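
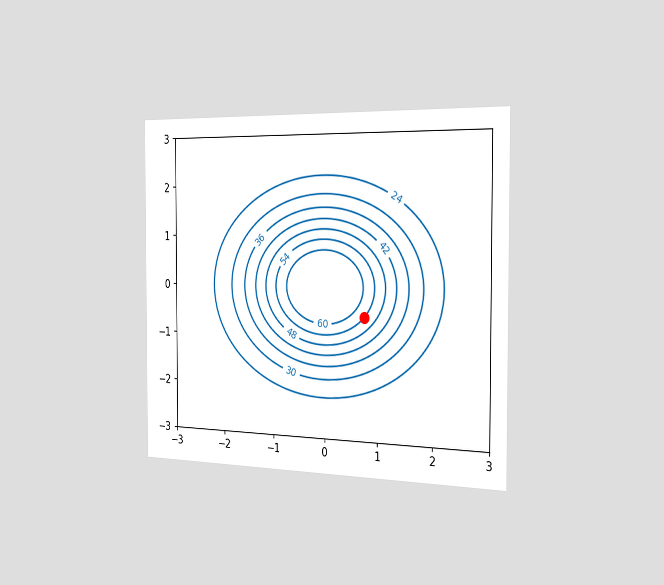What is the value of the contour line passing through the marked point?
The chart is viewed slightly from the right. The marked point sits on the contour labelled 54.

54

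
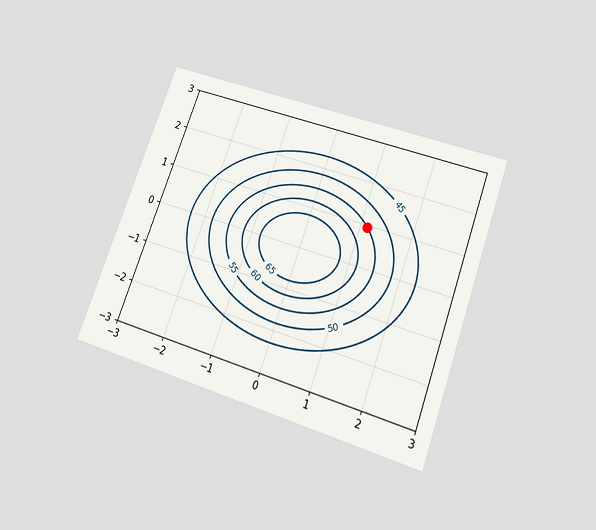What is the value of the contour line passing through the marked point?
55

The chart is tilted about 20° clockwise and viewed slightly from below. The marked point sits on the contour labelled 55.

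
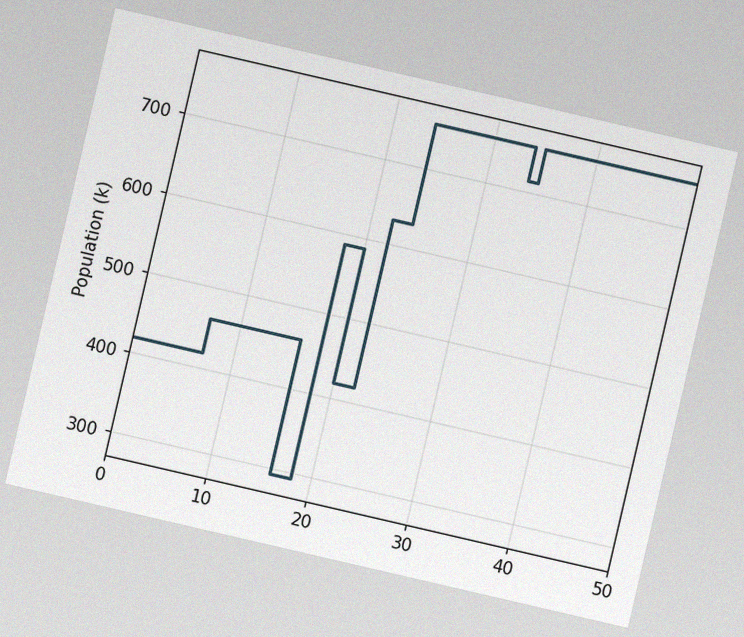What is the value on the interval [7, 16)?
The chart is tilted about 13° clockwise, with some photo noise. On [7, 16) the step sits at 462k.

462k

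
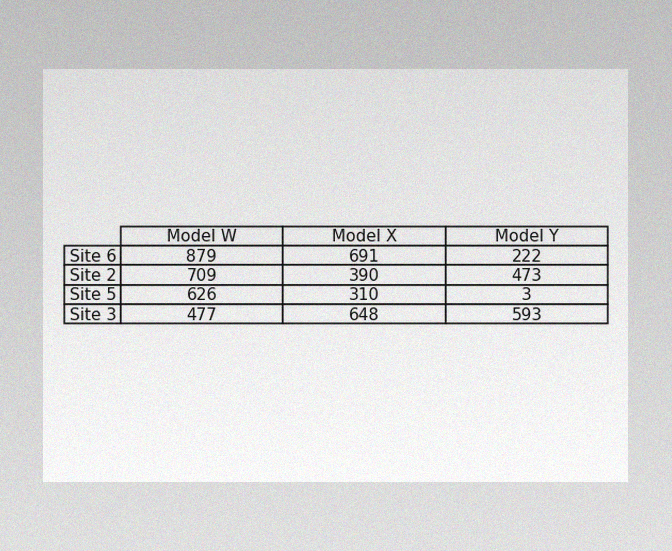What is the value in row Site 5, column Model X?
The image has some photo noise and uneven lighting. The (Site 5, Model X) cell reads 310.

310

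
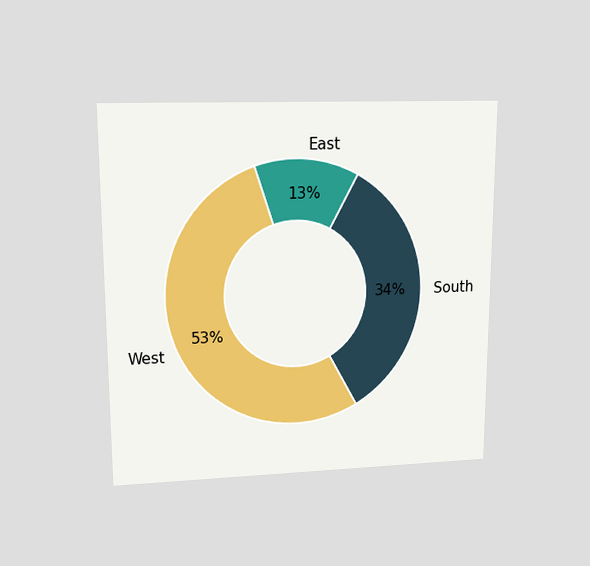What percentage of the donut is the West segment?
The chart is viewed at a slight angle. The West segment takes up 53% of the ring.

53%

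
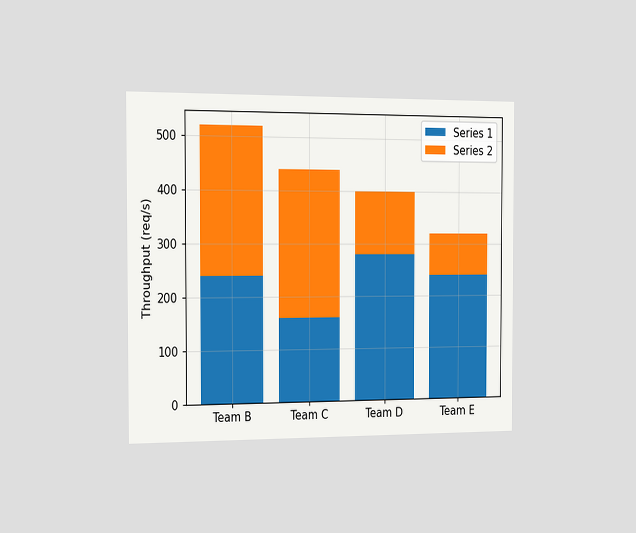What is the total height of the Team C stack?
The chart is viewed slightly from the left. The Team C stack's top reaches 440req/s on the y-axis.

440req/s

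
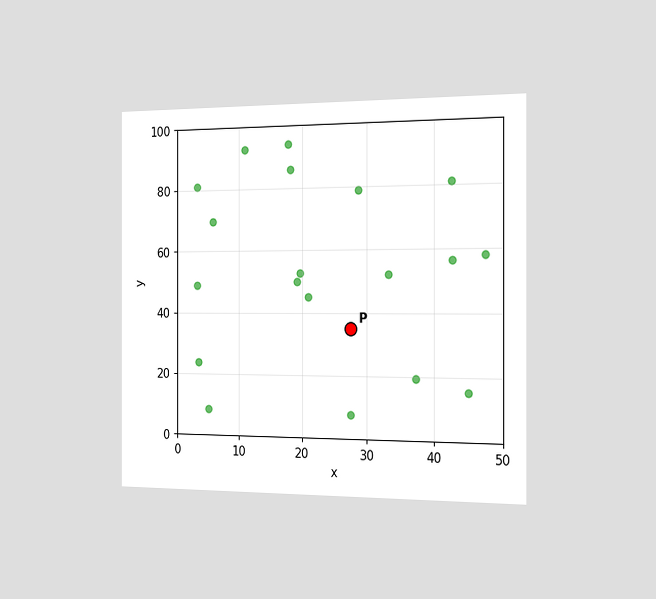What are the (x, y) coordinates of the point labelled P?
(27.5, 35)

The chart is viewed slightly from the right. Following the gridlines from P to each axis, P sits at (27.5, 35).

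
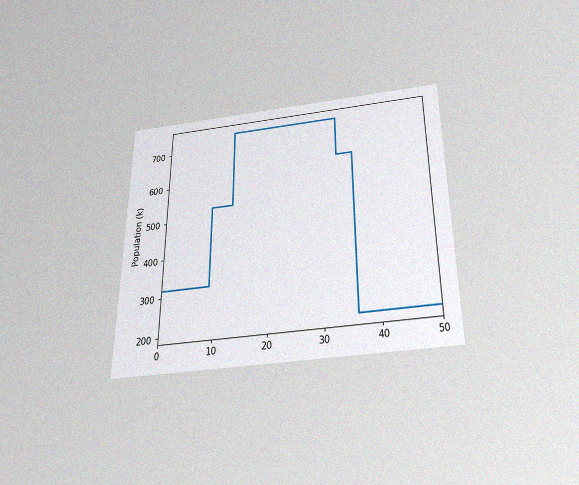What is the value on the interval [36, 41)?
212k

The chart is viewed slightly from below, with some photo noise. On [36, 41) the step sits at 212k.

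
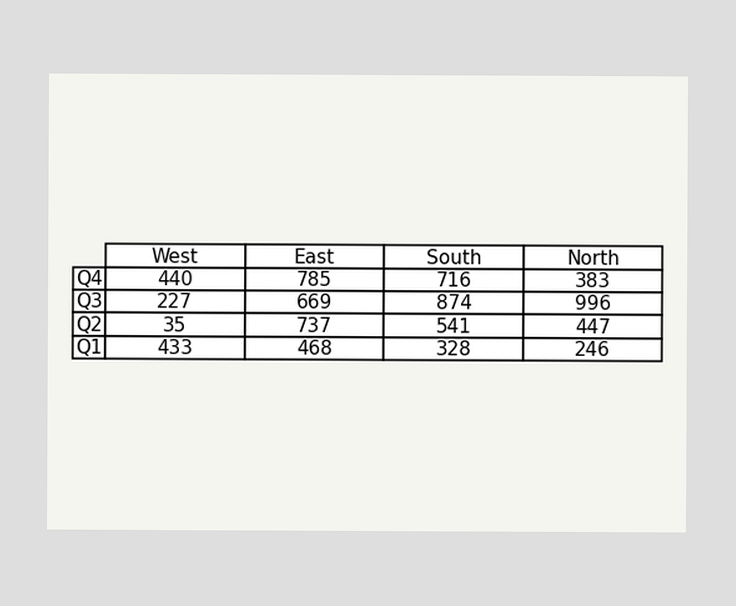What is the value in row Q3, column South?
874

The (Q3, South) cell reads 874.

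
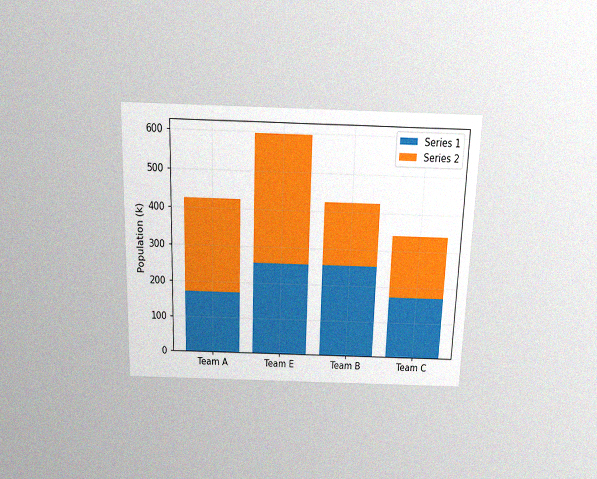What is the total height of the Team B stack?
The chart is viewed slightly from above, with some photo noise. The Team B stack's top reaches 425k on the y-axis.

425k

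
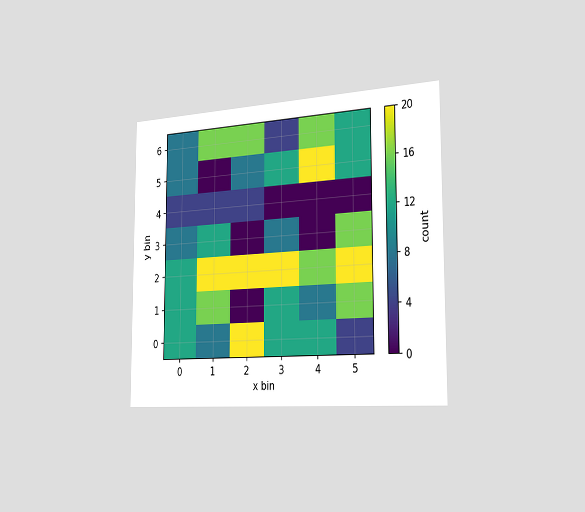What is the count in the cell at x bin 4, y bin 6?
16

The chart is viewed slightly from the right. Matching the cell (4, 6) against the colorbar gives 16.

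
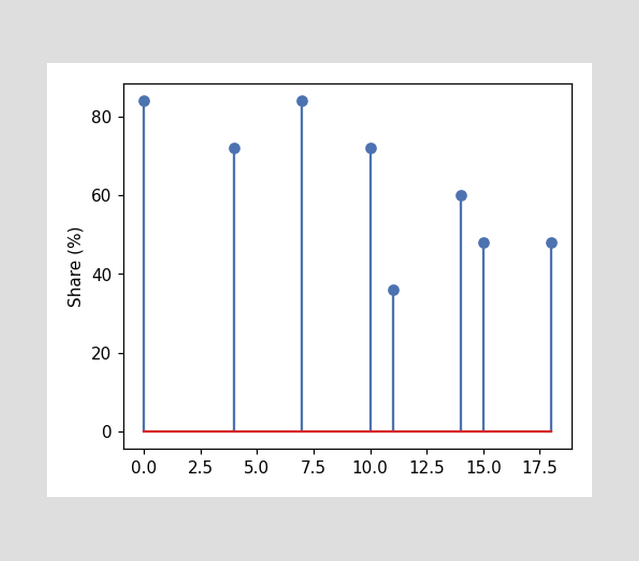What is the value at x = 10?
72%

The stem at x=10 reaches 72%.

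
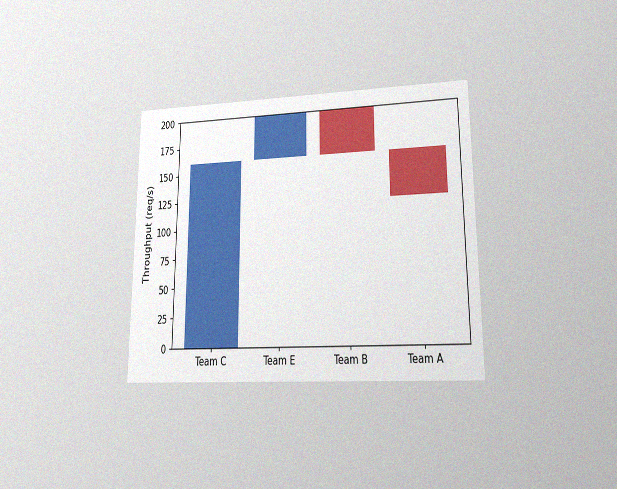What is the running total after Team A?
120req/s

The chart is viewed at a slight angle, with some photo noise. After Team A the running total reaches 120req/s.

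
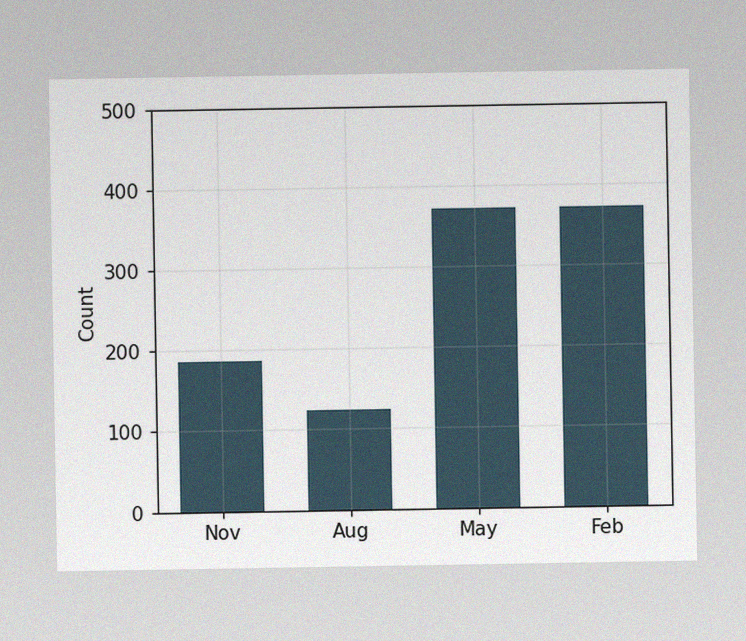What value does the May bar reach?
372

The image has some photo noise and uneven lighting. Reading along the chart's y-axis, the May bar reaches 372.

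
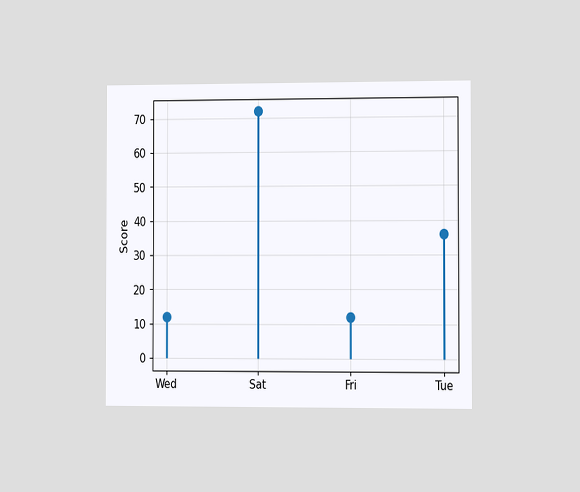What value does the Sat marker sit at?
The chart is viewed slightly from the right. The Sat marker sits at 72.

72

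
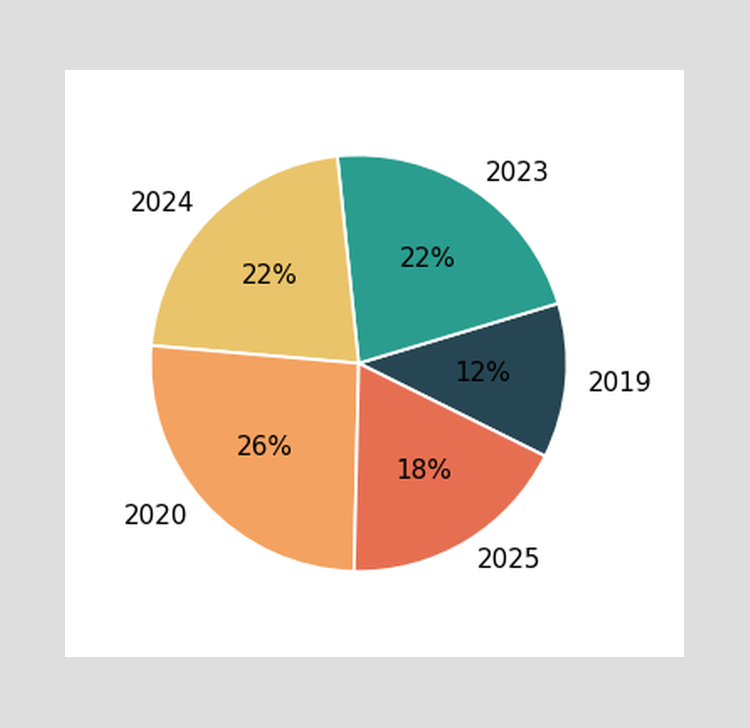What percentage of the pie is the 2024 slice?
The 2024 slice takes up 22% of the pie.

22%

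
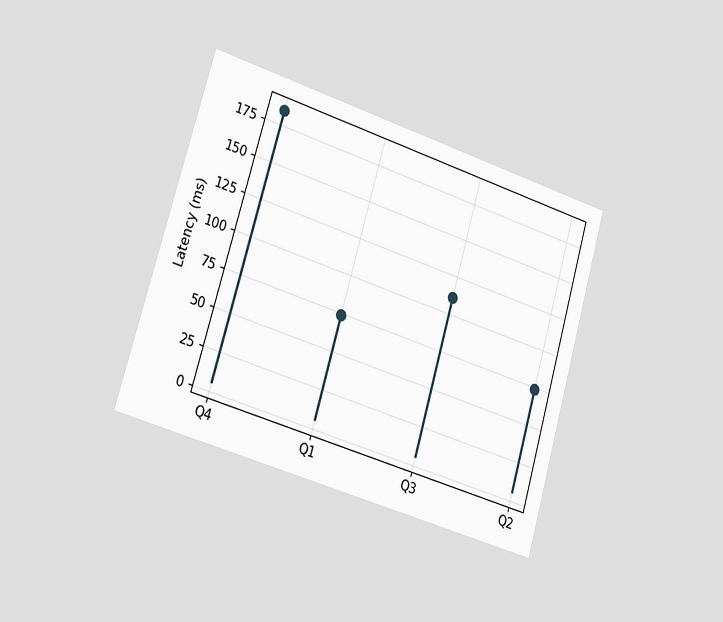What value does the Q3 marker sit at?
The chart is tilted about 16° clockwise and viewed slightly from the left. The Q3 marker sits at 111ms.

111ms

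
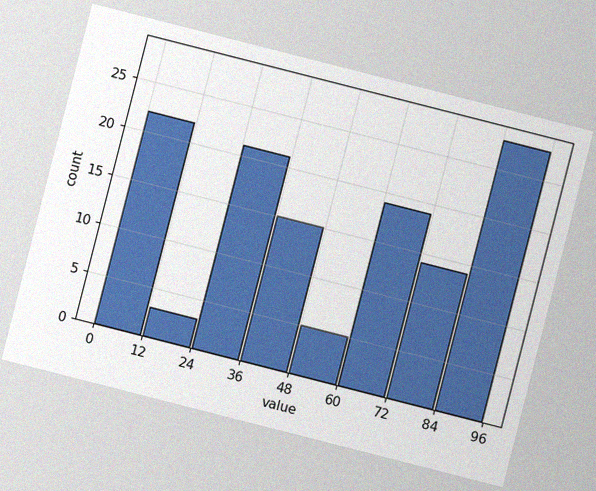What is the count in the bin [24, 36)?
The chart is tilted about 14° clockwise, with some photo noise. The [24, 36) bin has height 21.

21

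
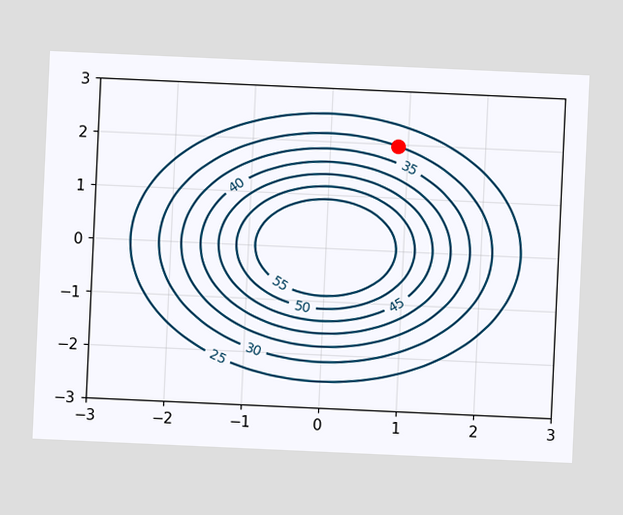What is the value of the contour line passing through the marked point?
The chart is tilted about 3° clockwise. The marked point sits on the contour labelled 30.

30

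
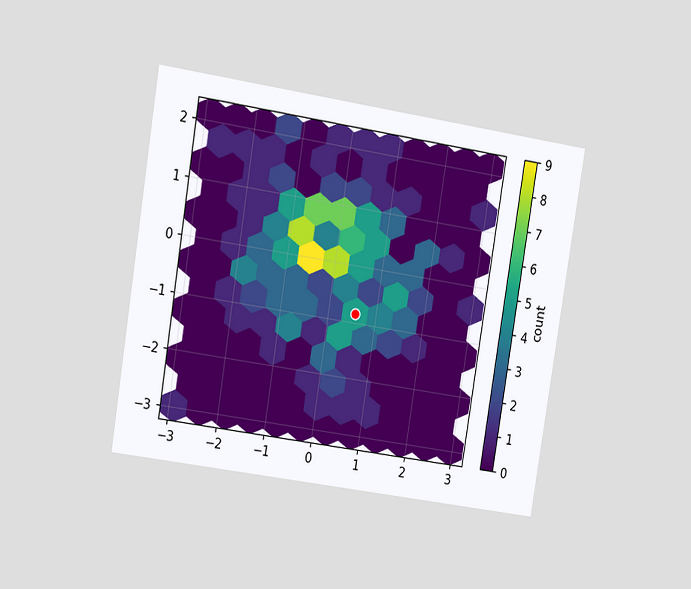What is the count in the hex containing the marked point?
5

The chart is tilted about 9° clockwise and viewed at a slight angle. The marked hex reads 5 on the colorbar.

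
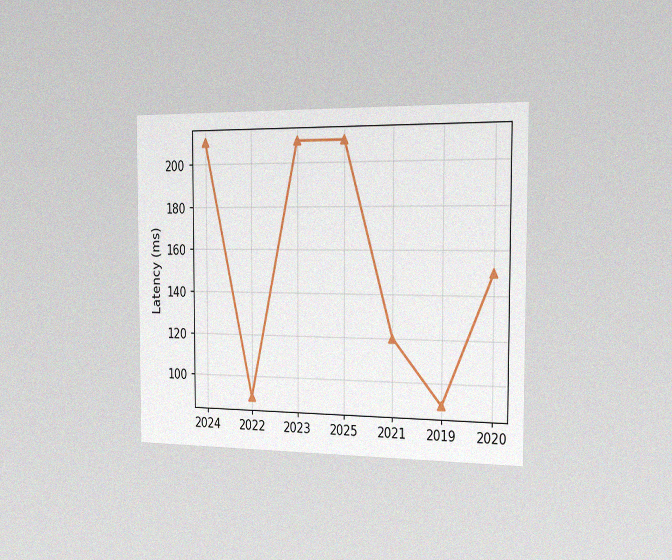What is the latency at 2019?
The chart is viewed slightly from the right, with some photo noise. At 2019, the line is at 90ms.

90ms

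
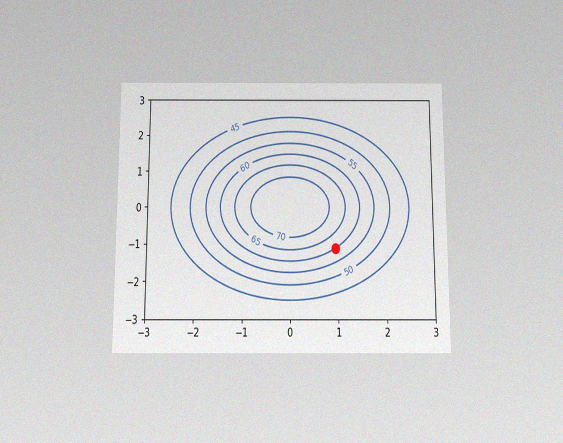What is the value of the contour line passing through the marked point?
60

The chart is viewed slightly from below, with some photo noise. The marked point sits on the contour labelled 60.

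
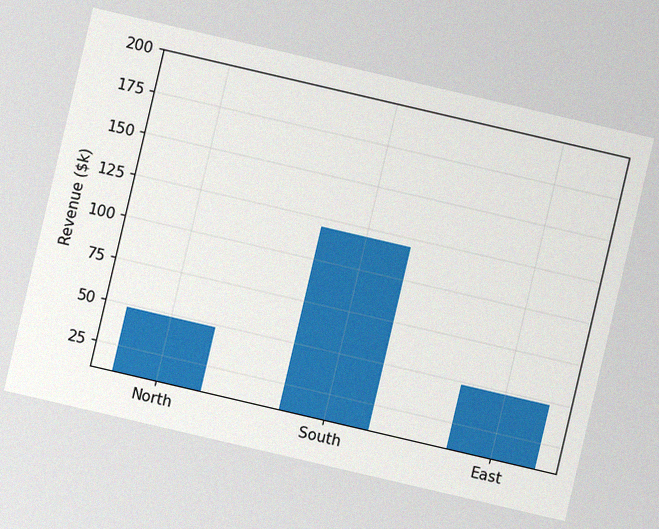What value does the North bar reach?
The chart is tilted about 13° clockwise, with some photo noise. Reading along the chart's y-axis, the North bar reaches $48k.

$48k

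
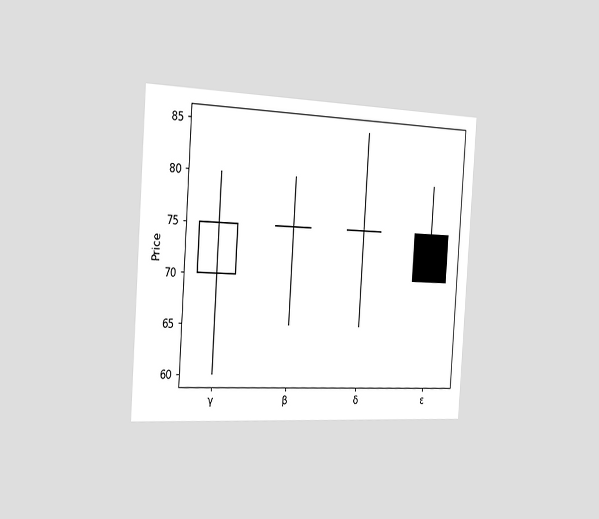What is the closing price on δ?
75

The chart is tilted about 4° clockwise and viewed slightly from the left. The δ candle closes at 75.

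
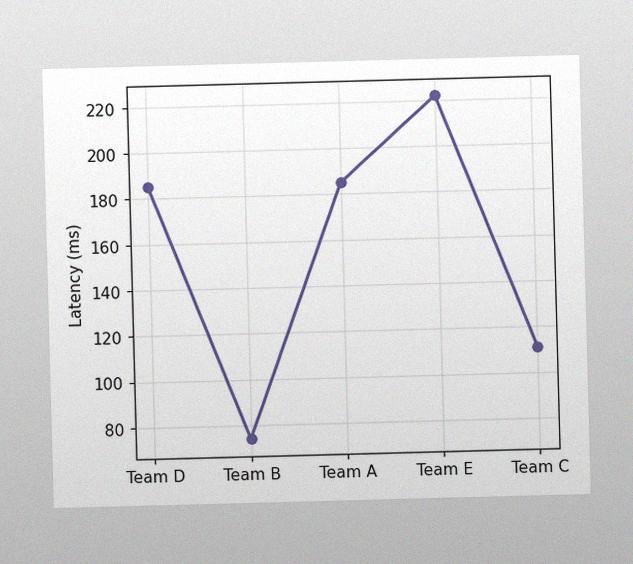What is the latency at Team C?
The image has some photo noise and uneven lighting. At Team C, the line is at 111ms.

111ms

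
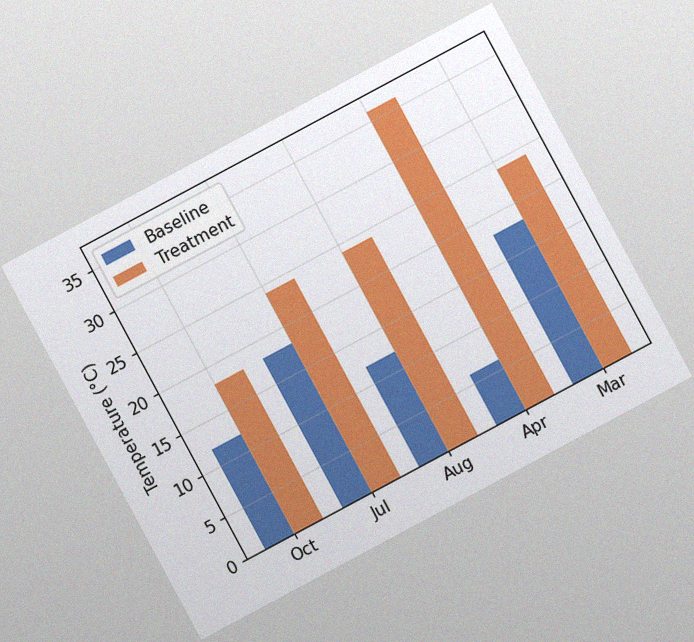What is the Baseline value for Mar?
The chart is tilted about 28° counter-clockwise, with some photo noise. The Baseline bar at Mar reaches 18°C on the y-axis.

18°C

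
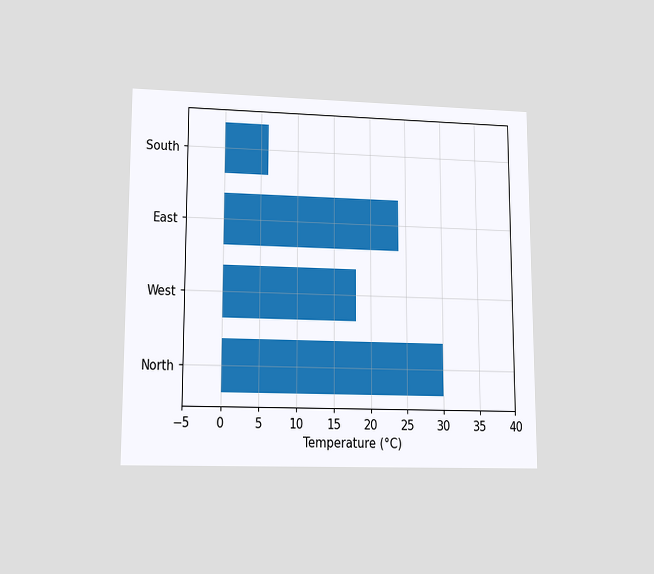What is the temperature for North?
The chart is viewed at a slight angle. Reading along the chart's x-axis, the North bar reaches 30°C.

30°C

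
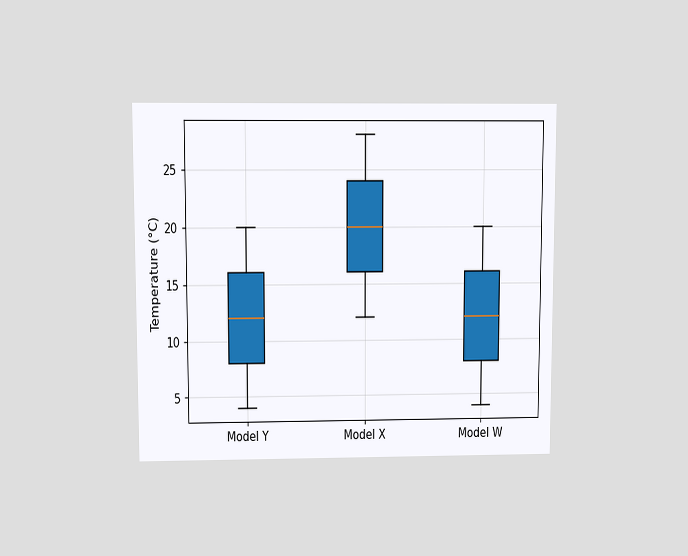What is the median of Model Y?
The chart is viewed slightly from above. The median line in the Model Y box sits at 12°C.

12°C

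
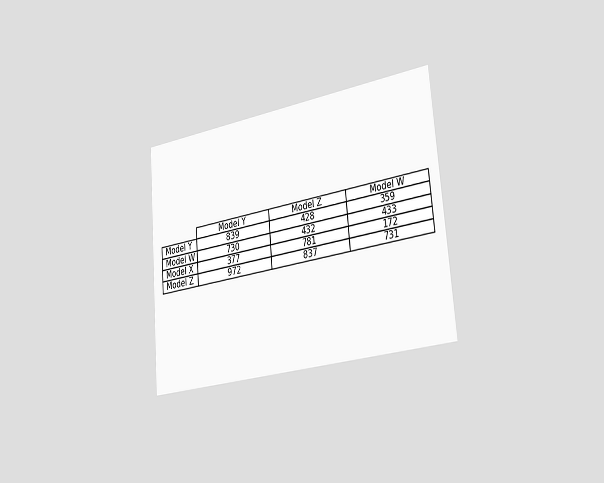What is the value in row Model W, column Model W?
433

The chart is tilted about 5° counter-clockwise and viewed slightly from the right. The (Model W, Model W) cell reads 433.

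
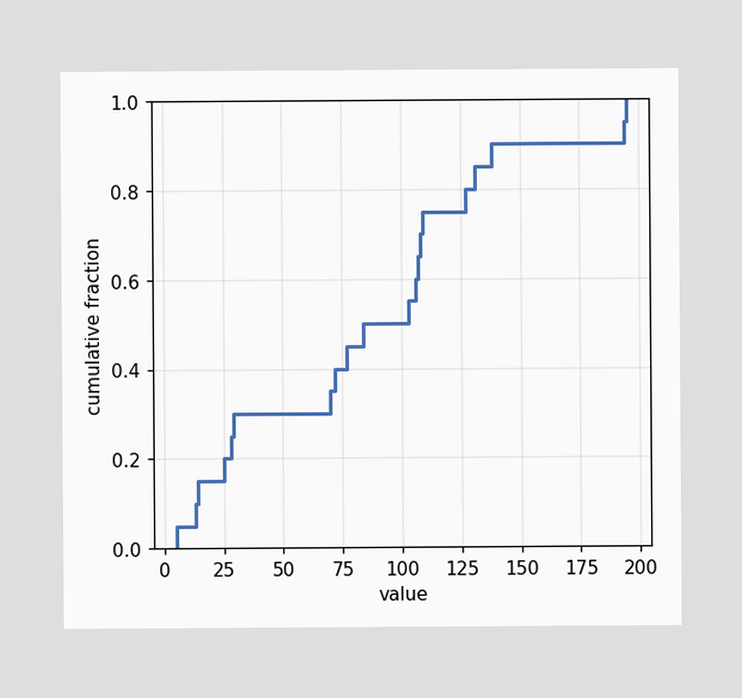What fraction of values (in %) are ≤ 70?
At x=70 the ECDF step is at 35%.

35%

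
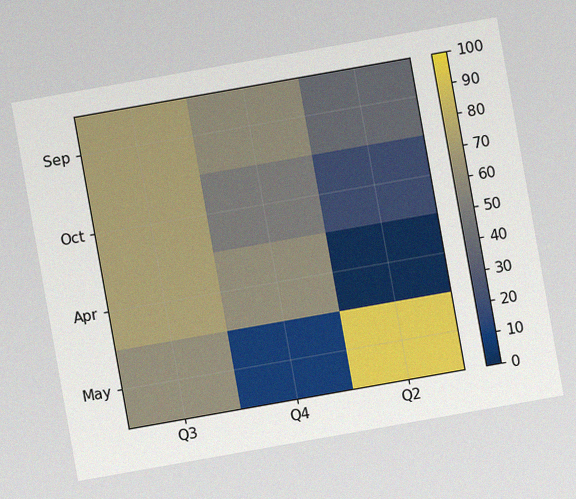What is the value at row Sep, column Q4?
The chart is tilted about 10° counter-clockwise, with some photo noise. Matching cell (Sep, Q4) against the colorbar gives 60.

60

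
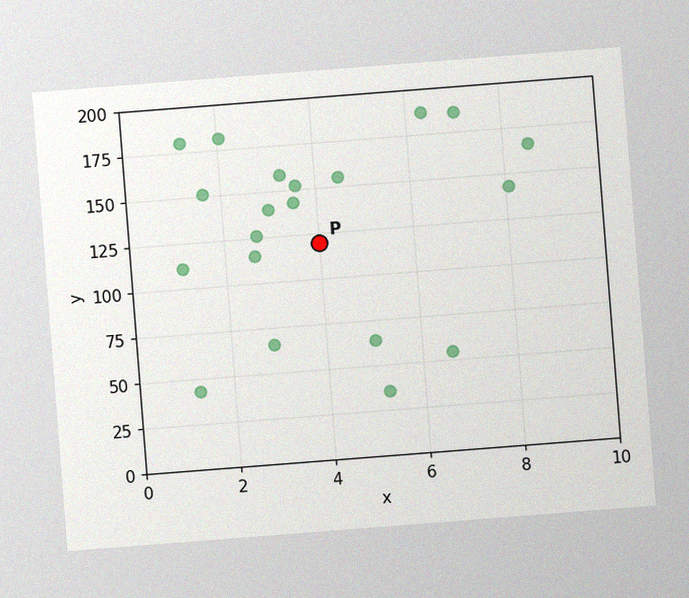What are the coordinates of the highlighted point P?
(4, 120)

The chart is tilted about 4° counter-clockwise, with some photo noise. Following the gridlines from P to each axis, P sits at (4, 120).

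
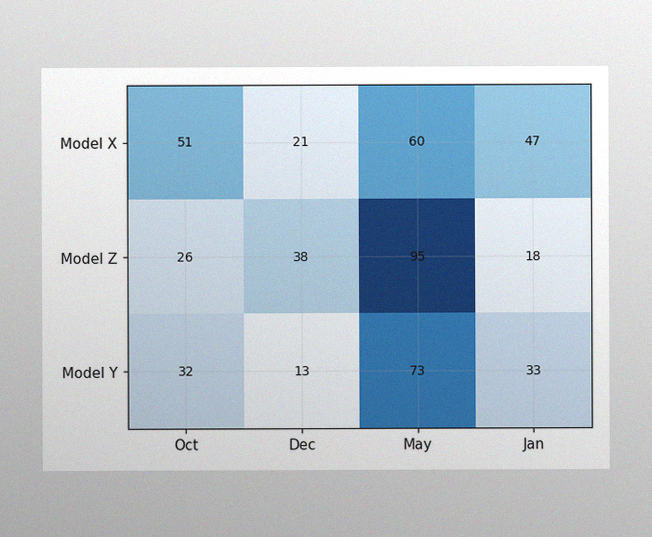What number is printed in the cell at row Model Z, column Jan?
The image has some photo noise and uneven lighting. The (Model Z, Jan) cell reads 18.

18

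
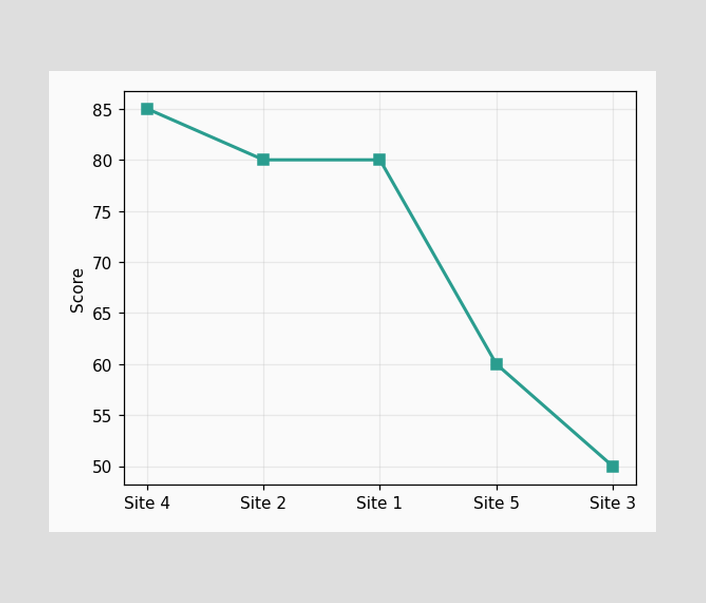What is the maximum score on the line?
The highest point is at Site 4, and reading across to the y-axis gives 85.

85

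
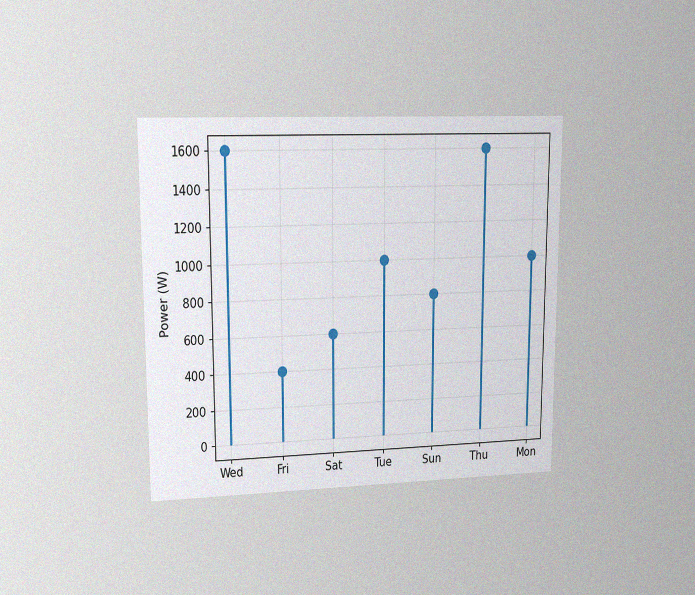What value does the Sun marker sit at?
The chart is viewed at a slight angle, with some photo noise. The Sun marker sits at 800W.

800W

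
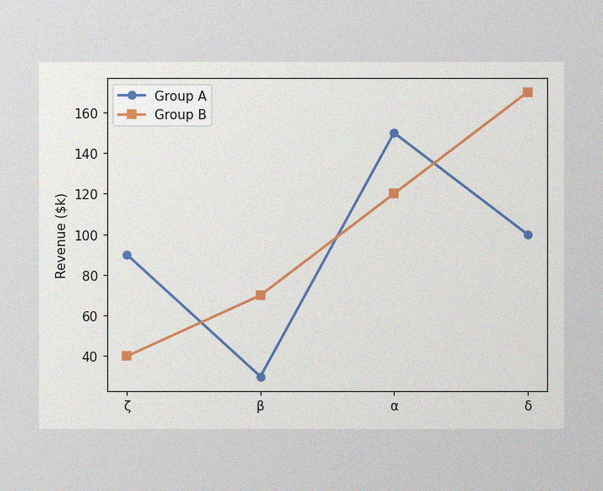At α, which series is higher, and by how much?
Group A, by $30k

The image has some photo noise and uneven lighting. At α, Group A sits above the other line by $30k.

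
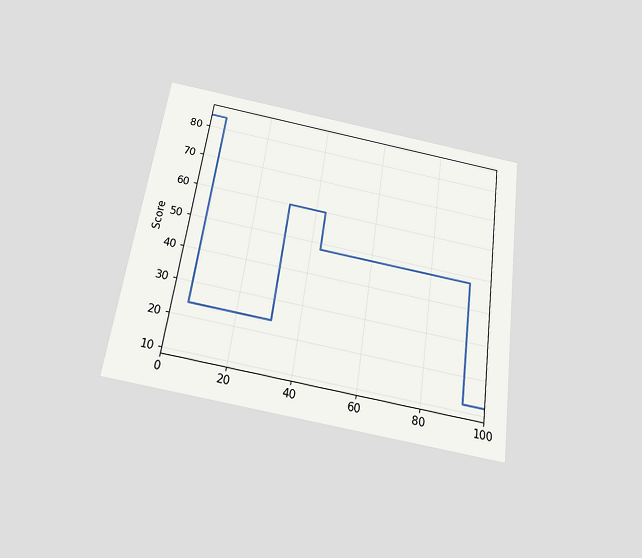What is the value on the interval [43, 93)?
48

The chart is tilted about 8° clockwise and viewed slightly from below. On [43, 93) the step sits at 48.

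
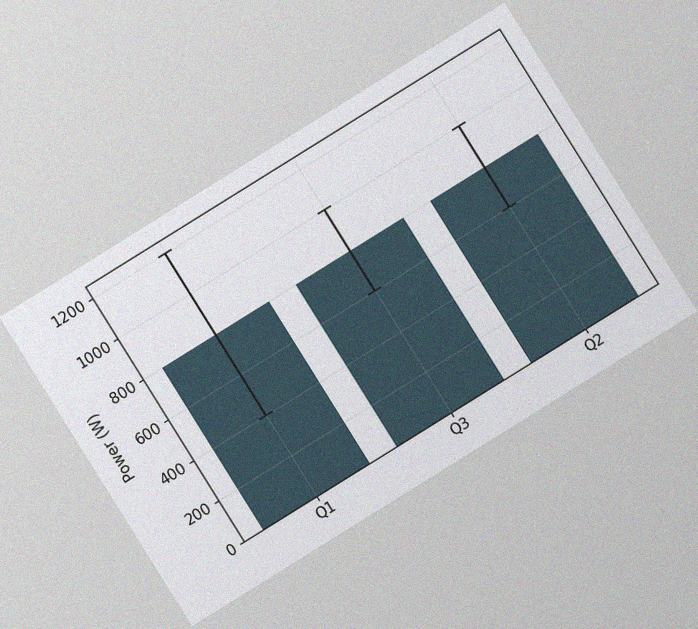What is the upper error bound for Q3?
1000W

The chart is tilted about 32° counter-clockwise, with some photo noise. The Q3 bar's upper whisker reaches 1000W.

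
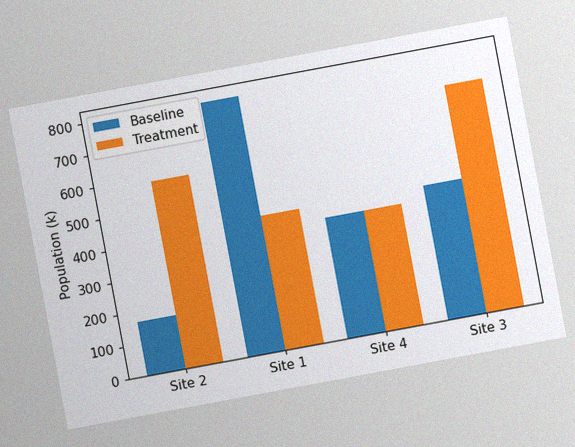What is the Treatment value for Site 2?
The chart is tilted about 11° counter-clockwise, with some photo noise. The Treatment bar at Site 2 reaches 588k on the y-axis.

588k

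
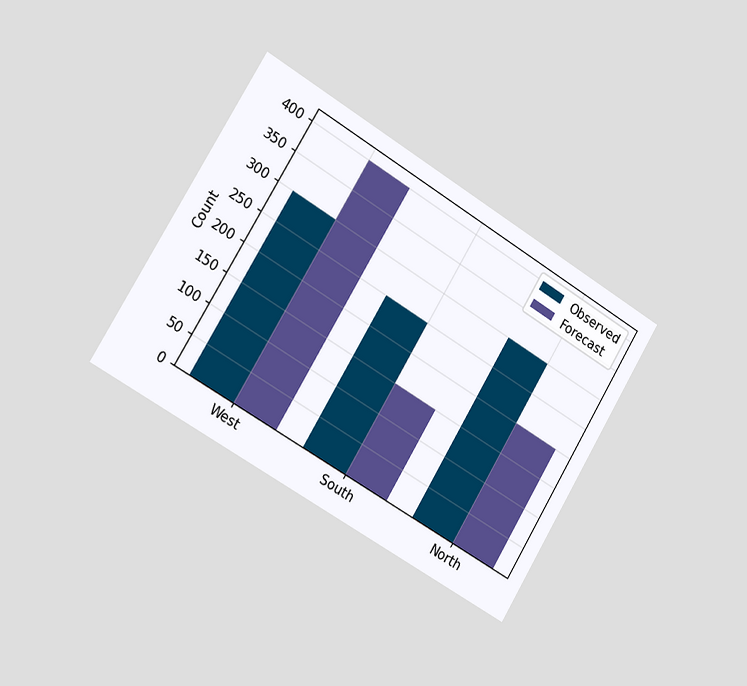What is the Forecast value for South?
The chart is tilted about 31° clockwise and viewed slightly from the left. The Forecast bar at South reaches 150 on the y-axis.

150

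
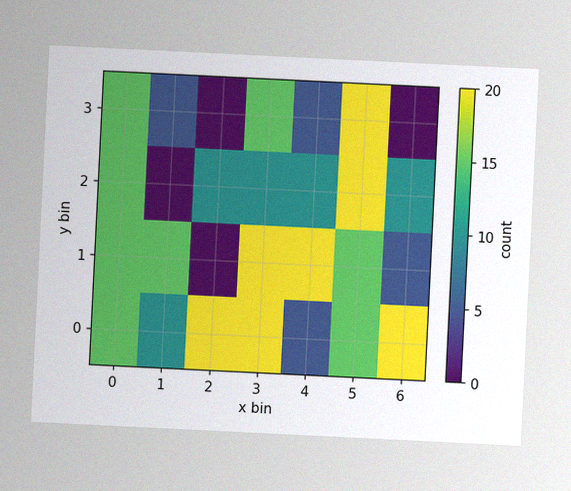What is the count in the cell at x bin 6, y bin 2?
10

The chart is tilted about 3° clockwise, with some photo noise. Matching the cell (6, 2) against the colorbar gives 10.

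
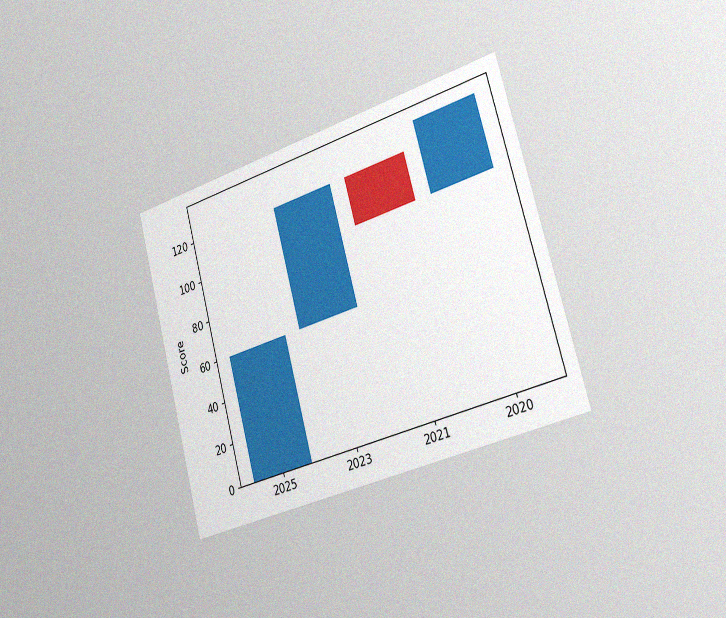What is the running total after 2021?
96

The chart is tilted about 15° counter-clockwise and viewed slightly from the right, with some photo noise. After 2021 the running total reaches 96.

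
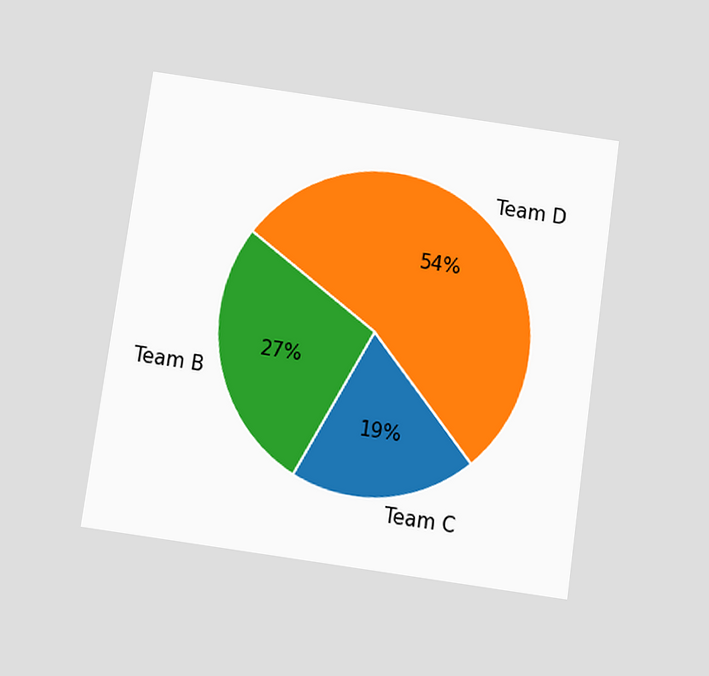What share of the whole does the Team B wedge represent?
27%

The chart is tilted about 8° clockwise and viewed slightly from below. The Team B slice takes up 27% of the pie.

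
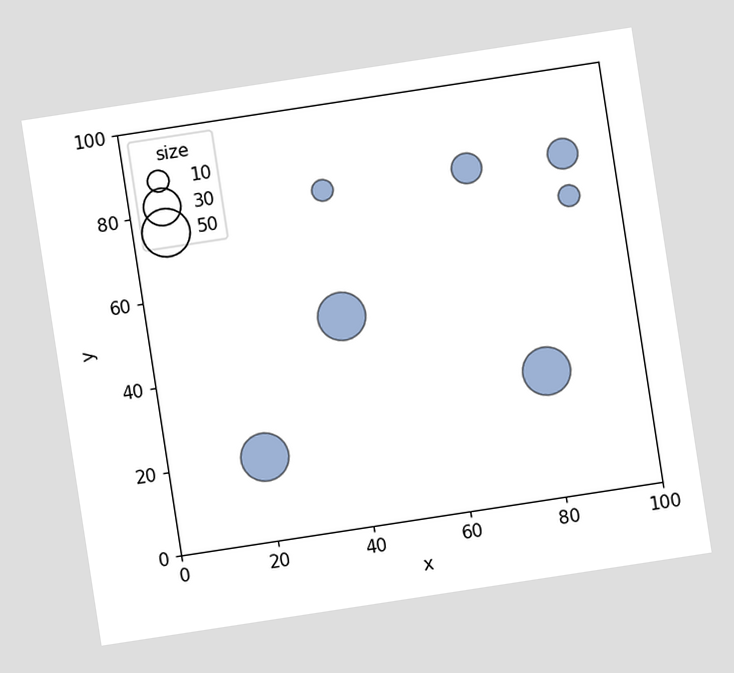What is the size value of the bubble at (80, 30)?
50

The chart is tilted about 9° counter-clockwise. Matching the bubble at (80, 30) against the size legend gives 50.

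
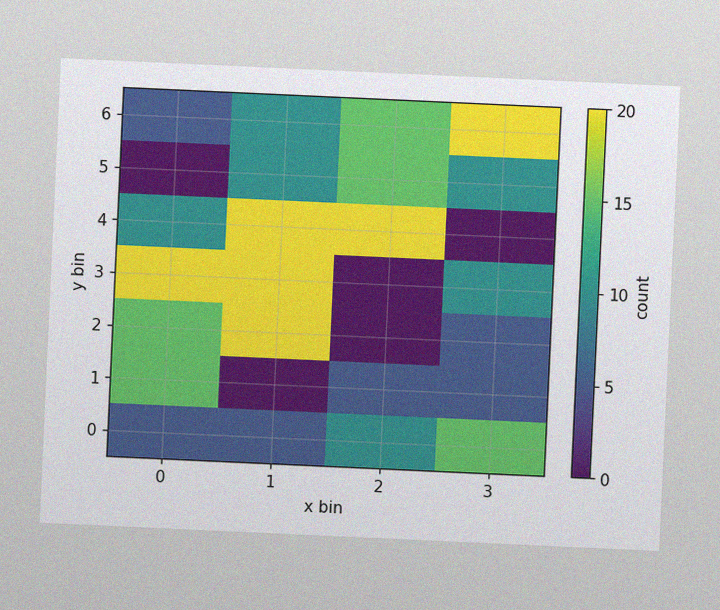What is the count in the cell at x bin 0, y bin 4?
10

The chart is tilted about 3° clockwise, with some photo noise. Matching the cell (0, 4) against the colorbar gives 10.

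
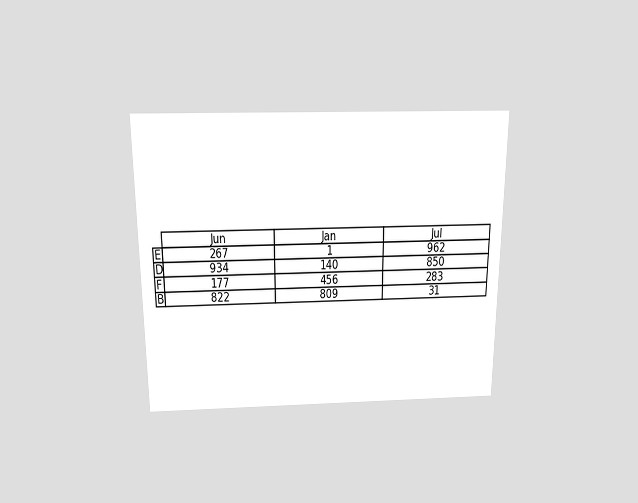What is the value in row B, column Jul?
The chart is viewed slightly from above. The (B, Jul) cell reads 31.

31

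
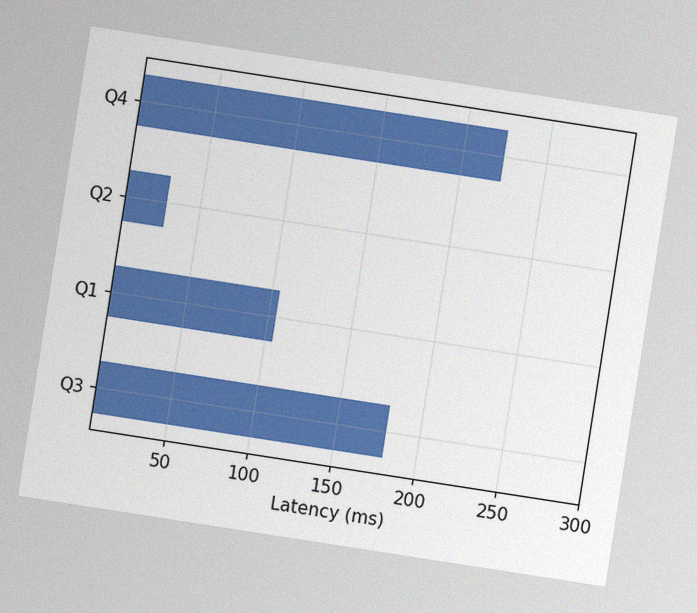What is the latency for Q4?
225ms

The chart is tilted about 9° clockwise, with some photo noise. Reading along the chart's x-axis, the Q4 bar reaches 225ms.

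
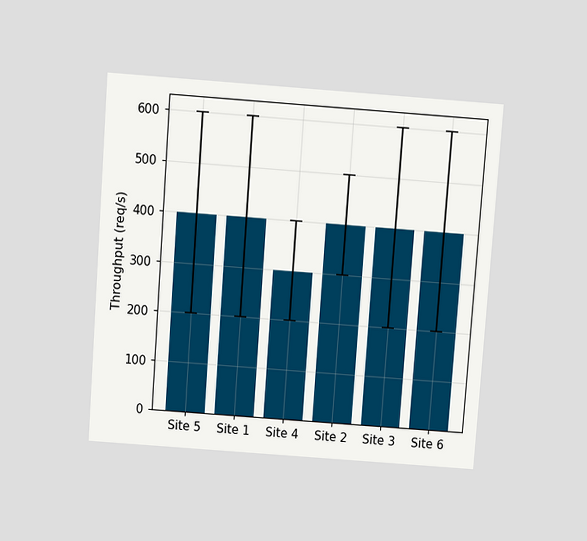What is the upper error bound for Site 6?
600req/s

The chart is tilted about 4° clockwise and viewed slightly from above. The Site 6 bar's upper whisker reaches 600req/s.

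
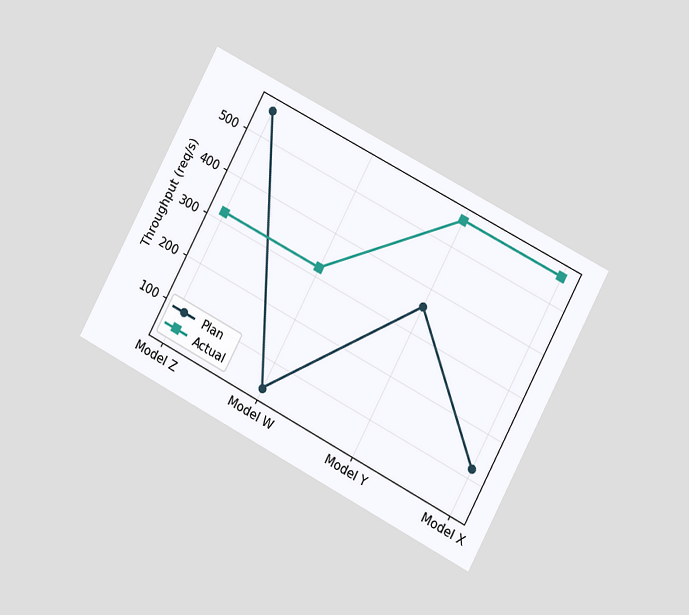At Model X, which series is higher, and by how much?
Actual, by 440req/s

The chart is tilted about 28° clockwise and viewed at a slight angle. At Model X, Actual sits above the other line by 440req/s.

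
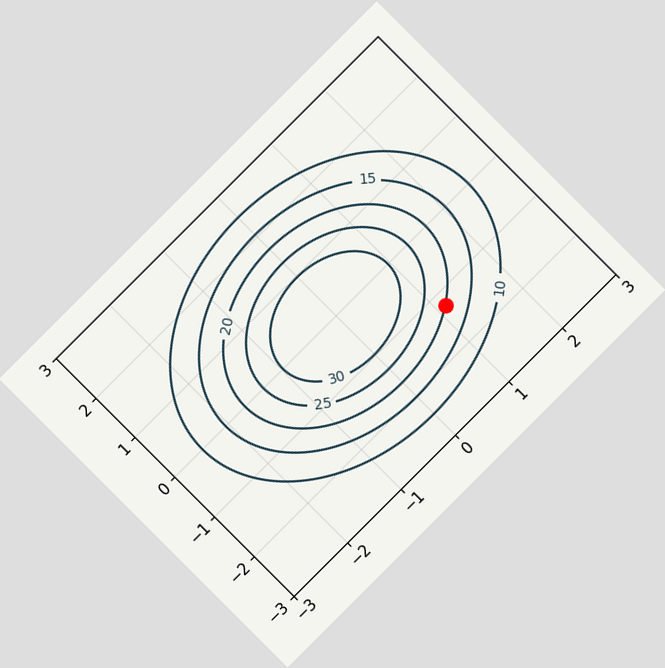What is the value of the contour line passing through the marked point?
20

The chart is tilted about 45° counter-clockwise. The marked point sits on the contour labelled 20.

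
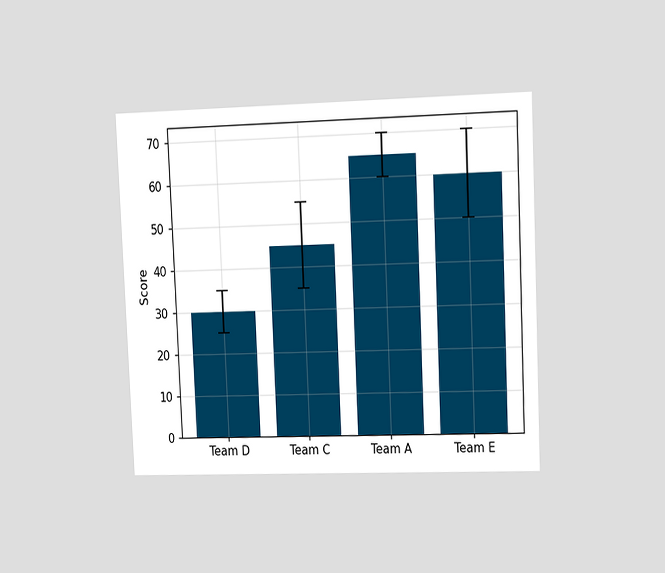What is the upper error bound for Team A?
70

The chart is tilted about 3° counter-clockwise and viewed slightly from the right. The Team A bar's upper whisker reaches 70.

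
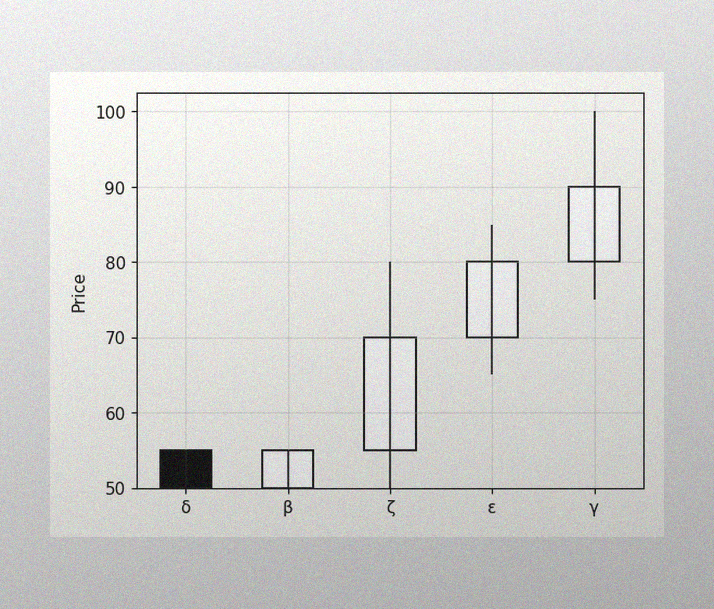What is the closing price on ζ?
70

The image has some photo noise and uneven lighting. The ζ candle closes at 70.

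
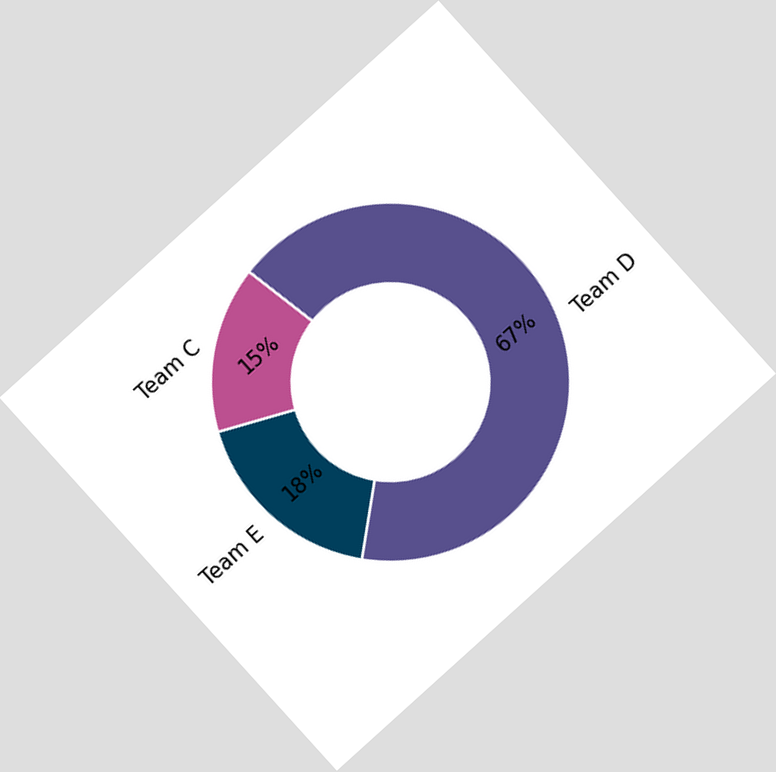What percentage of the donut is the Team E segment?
18%

The chart is tilted about 42° counter-clockwise. The Team E segment takes up 18% of the ring.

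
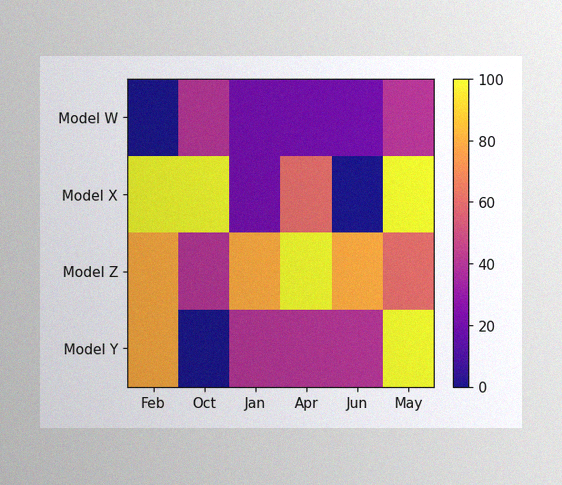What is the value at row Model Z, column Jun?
80

The image has some photo noise and uneven lighting. Matching cell (Model Z, Jun) against the colorbar gives 80.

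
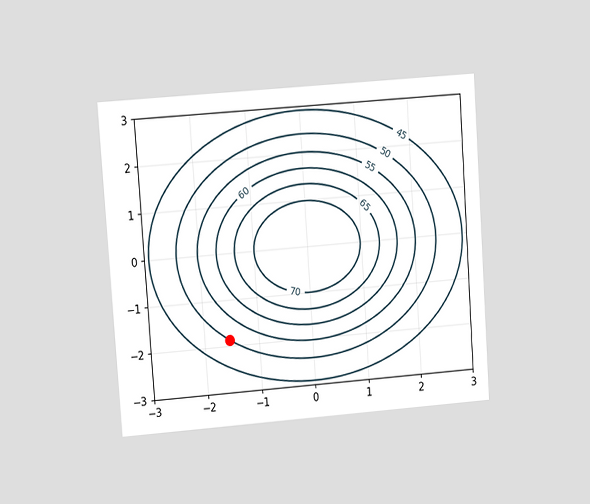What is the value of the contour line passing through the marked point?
The chart is tilted about 4° counter-clockwise and viewed at a slight angle. The marked point sits on the contour labelled 50.

50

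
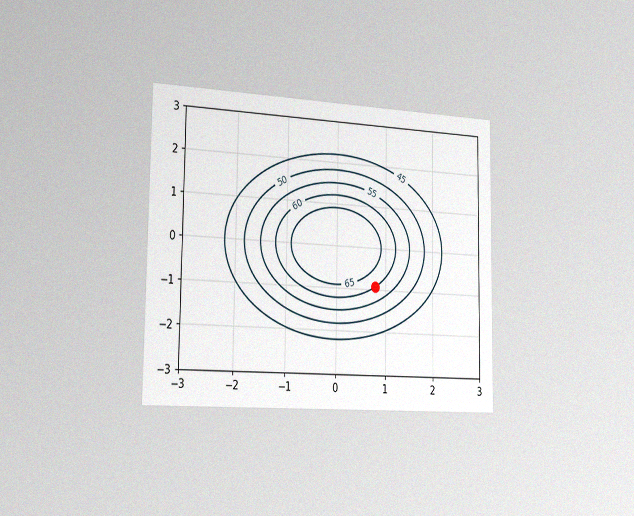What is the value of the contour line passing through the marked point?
The chart is viewed slightly from the left, with some photo noise. The marked point sits on the contour labelled 60.

60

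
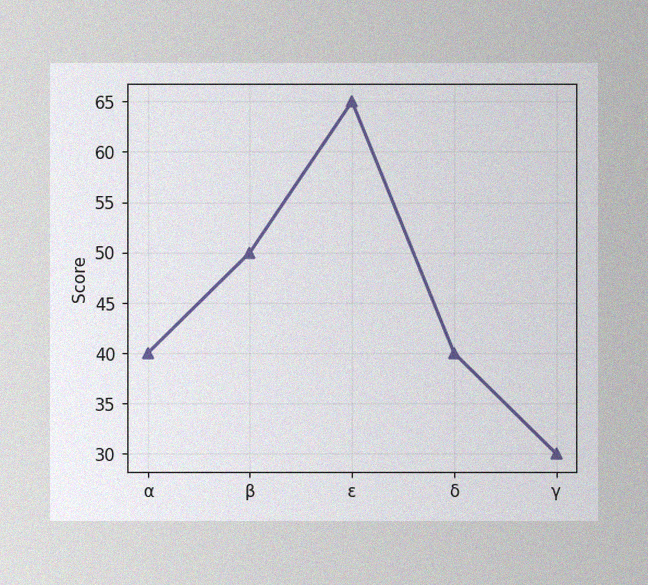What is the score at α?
The image has some photo noise and uneven lighting. At α, the line is at 40.

40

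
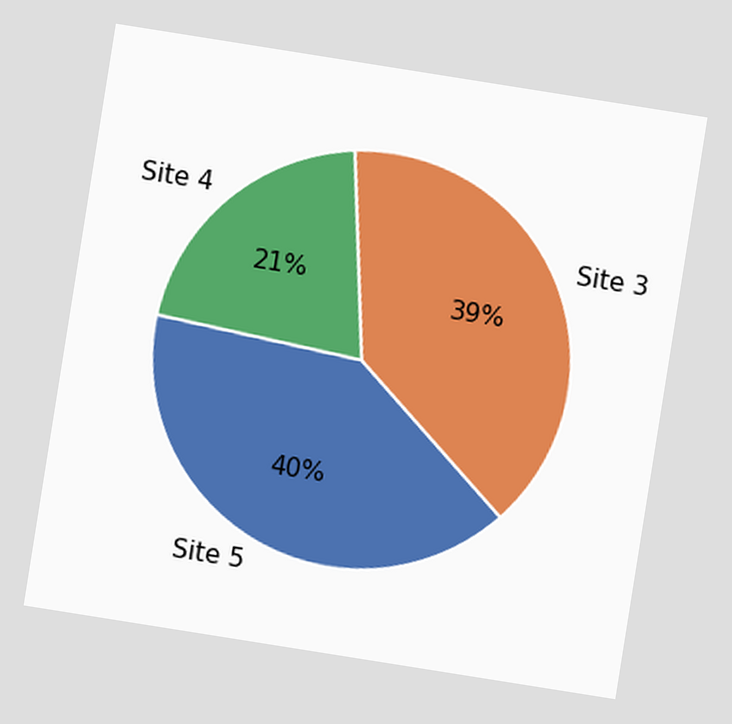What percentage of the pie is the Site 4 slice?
The chart is tilted about 9° clockwise. The Site 4 slice takes up 21% of the pie.

21%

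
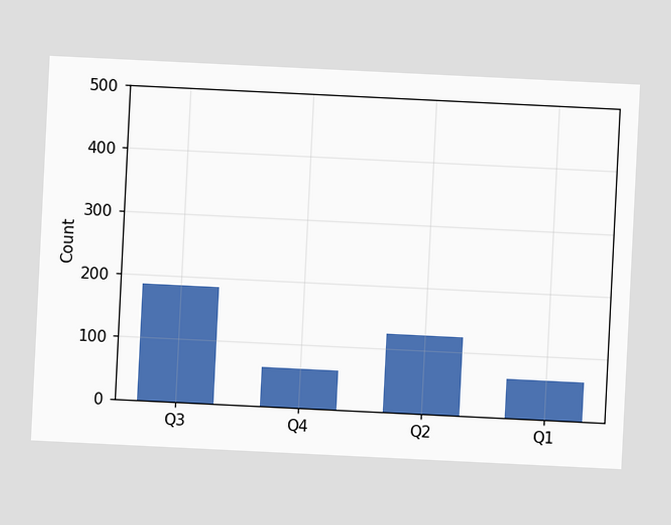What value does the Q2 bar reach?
124

The chart is tilted about 3° clockwise. Reading along the chart's y-axis, the Q2 bar reaches 124.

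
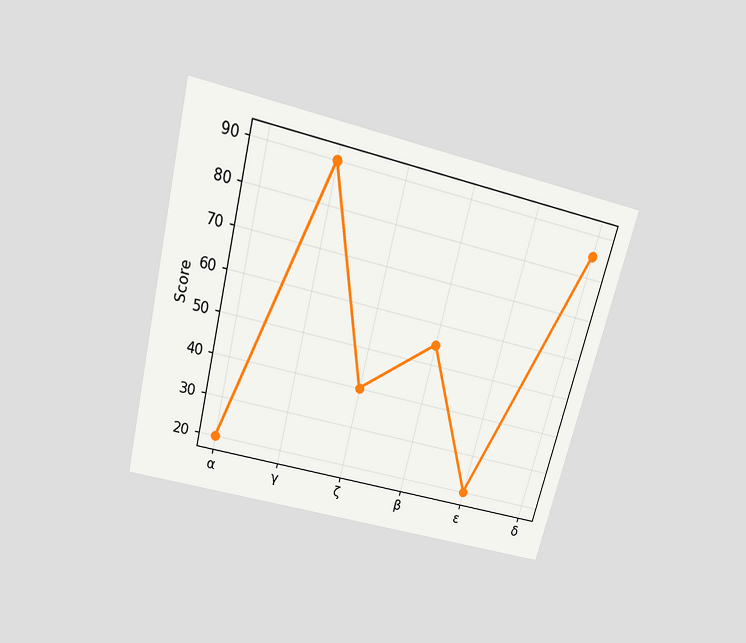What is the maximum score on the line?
90

The chart is tilted about 14° clockwise and viewed slightly from above. The highest point is at γ, and reading across to the y-axis gives 90.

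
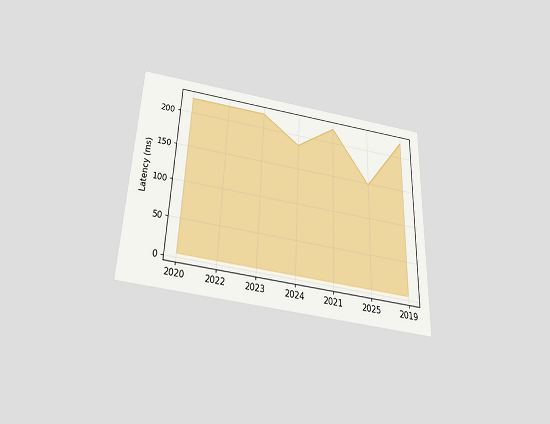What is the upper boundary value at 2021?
The chart is tilted about 2° clockwise and viewed slightly from below. At 2021 the upper boundary is at 222ms.

222ms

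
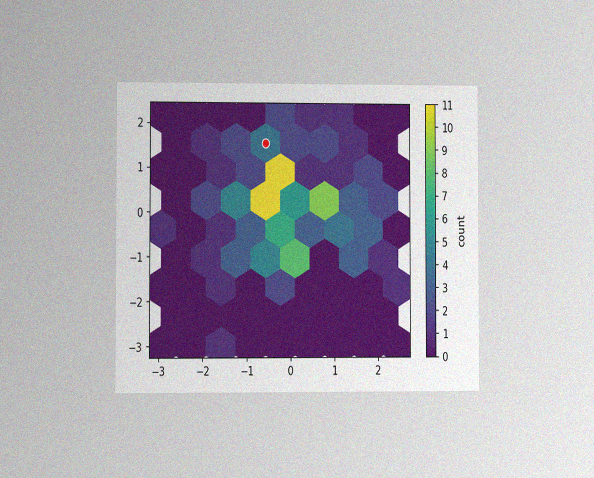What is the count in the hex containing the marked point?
4

The chart is viewed at a slight angle, with some photo noise. The marked hex reads 4 on the colorbar.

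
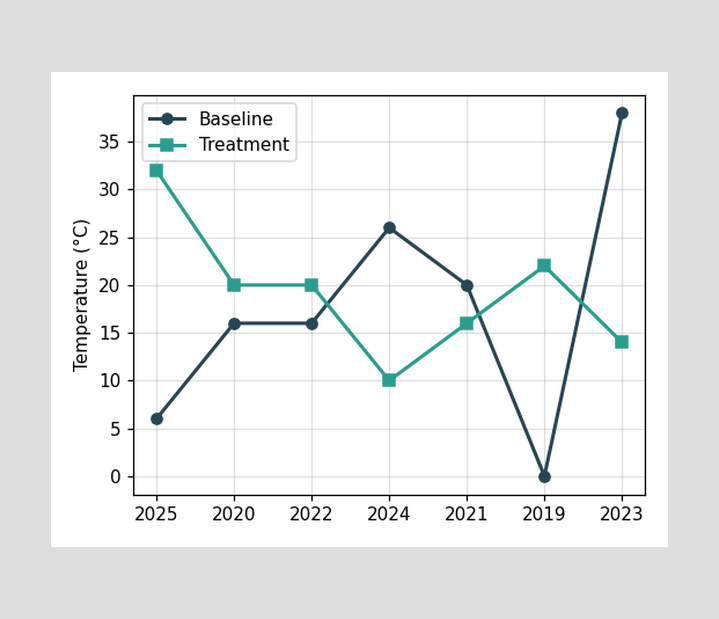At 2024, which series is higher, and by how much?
Baseline, by 16°C

At 2024, Baseline sits above the other line by 16°C.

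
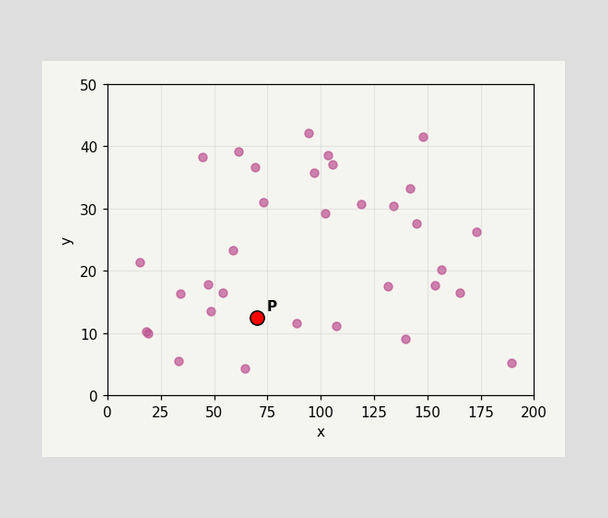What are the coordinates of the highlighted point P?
Following the gridlines from P to each axis, P sits at (70, 12.5).

(70, 12.5)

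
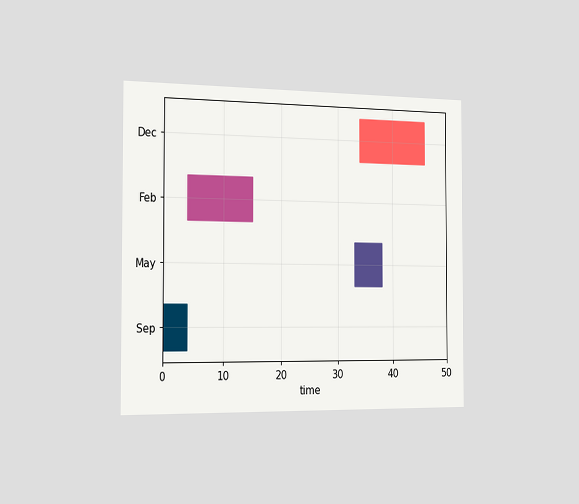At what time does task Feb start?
4

The chart is viewed slightly from the left. The Feb bar begins at t=4.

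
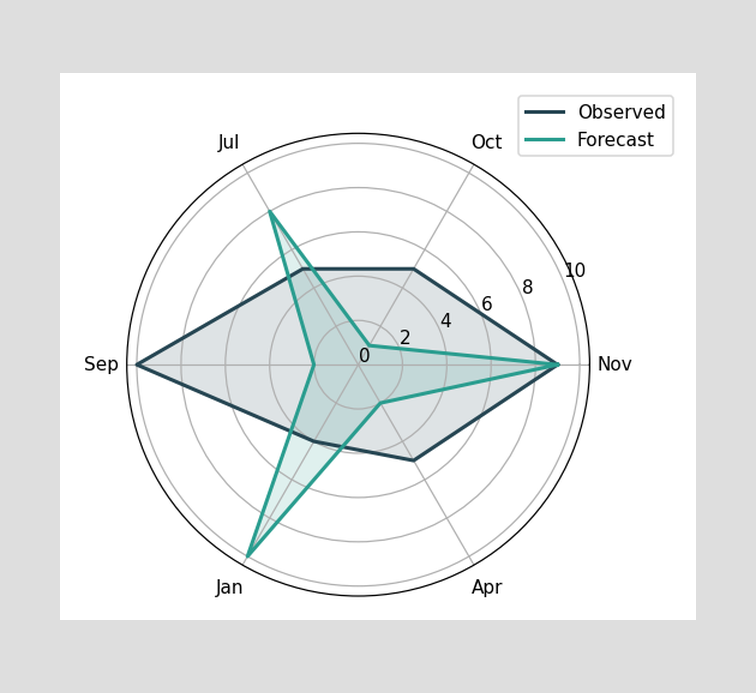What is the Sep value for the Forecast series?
On the Sep axis, Forecast reaches 2.

2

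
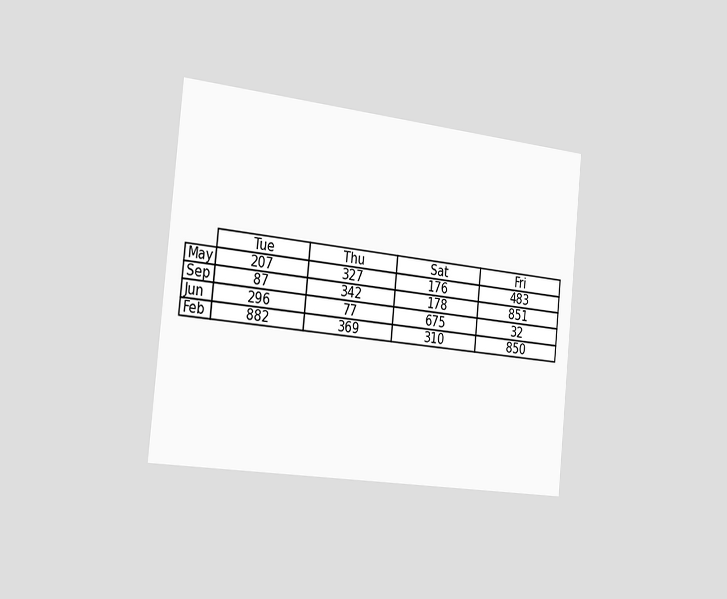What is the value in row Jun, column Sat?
675

The chart is tilted about 6° clockwise and viewed slightly from the left. The (Jun, Sat) cell reads 675.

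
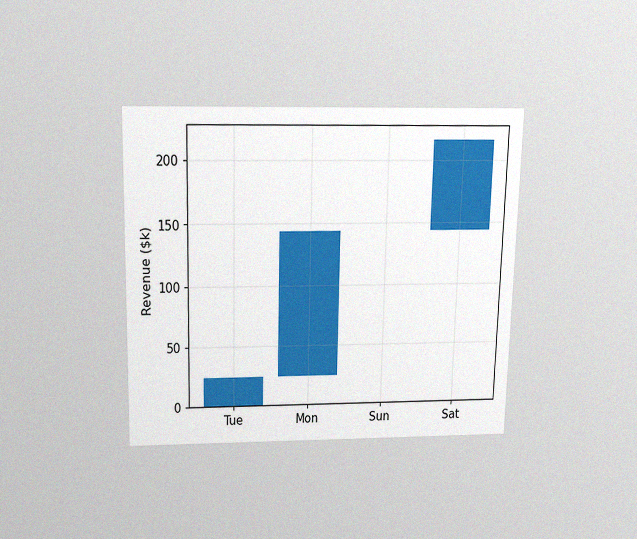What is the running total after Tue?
The chart is viewed slightly from above, with some photo noise. After Tue the running total reaches $24k.

$24k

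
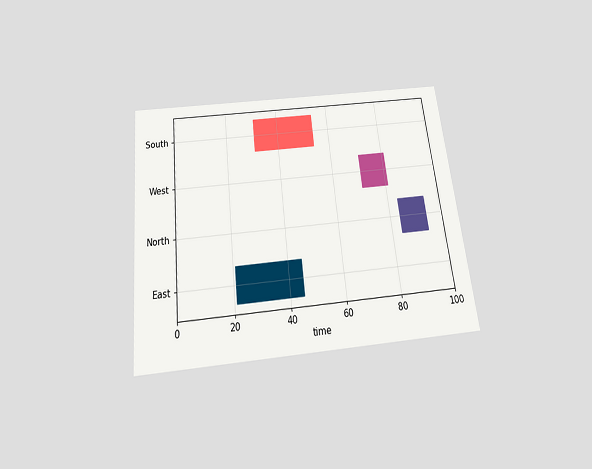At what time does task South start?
The chart is tilted about 6° counter-clockwise and viewed slightly from below. The South bar begins at t=31.

31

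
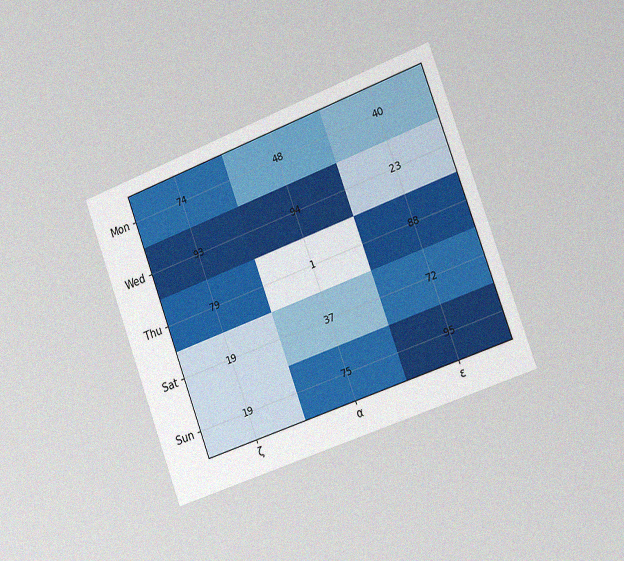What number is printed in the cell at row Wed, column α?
The chart is tilted about 20° counter-clockwise and viewed slightly from the right, with some photo noise. The (Wed, α) cell reads 94.

94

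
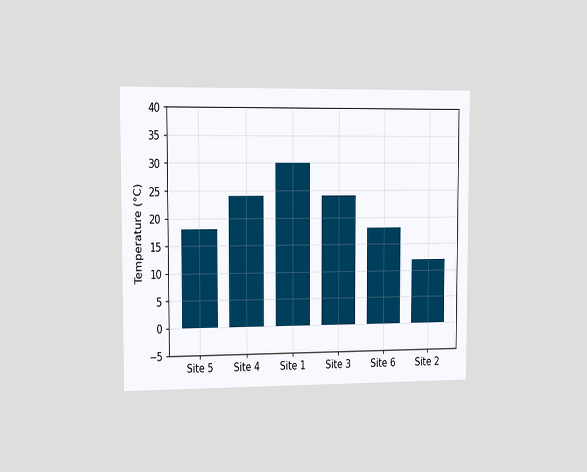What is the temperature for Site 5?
The chart is viewed slightly from the left. Reading along the chart's y-axis, the Site 5 bar reaches 18°C.

18°C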